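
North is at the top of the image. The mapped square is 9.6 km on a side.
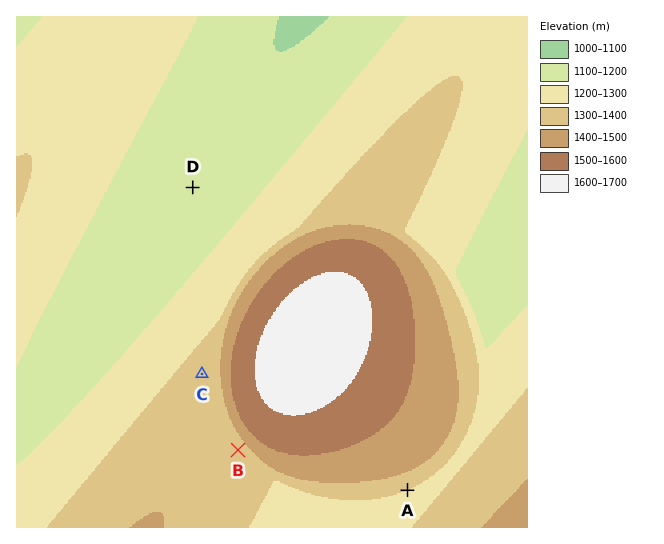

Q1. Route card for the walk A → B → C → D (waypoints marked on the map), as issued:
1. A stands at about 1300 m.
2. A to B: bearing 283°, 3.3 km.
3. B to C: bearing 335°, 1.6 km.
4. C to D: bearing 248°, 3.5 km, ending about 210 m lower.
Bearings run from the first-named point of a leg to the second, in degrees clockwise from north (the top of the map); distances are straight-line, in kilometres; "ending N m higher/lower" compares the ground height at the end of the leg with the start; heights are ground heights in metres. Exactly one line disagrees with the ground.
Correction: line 4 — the bearing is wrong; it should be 357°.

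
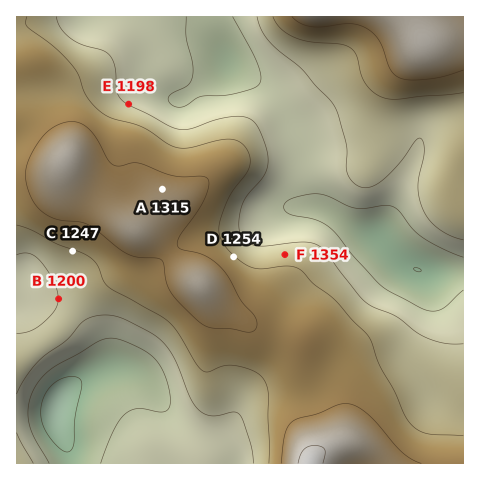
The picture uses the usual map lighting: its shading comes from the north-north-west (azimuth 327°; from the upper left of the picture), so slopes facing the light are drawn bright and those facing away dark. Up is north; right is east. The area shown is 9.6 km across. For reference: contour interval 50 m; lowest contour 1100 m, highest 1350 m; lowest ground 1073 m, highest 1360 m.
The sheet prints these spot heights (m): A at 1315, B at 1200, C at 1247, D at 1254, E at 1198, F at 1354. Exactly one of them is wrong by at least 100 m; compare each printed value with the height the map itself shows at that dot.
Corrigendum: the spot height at F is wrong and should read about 1229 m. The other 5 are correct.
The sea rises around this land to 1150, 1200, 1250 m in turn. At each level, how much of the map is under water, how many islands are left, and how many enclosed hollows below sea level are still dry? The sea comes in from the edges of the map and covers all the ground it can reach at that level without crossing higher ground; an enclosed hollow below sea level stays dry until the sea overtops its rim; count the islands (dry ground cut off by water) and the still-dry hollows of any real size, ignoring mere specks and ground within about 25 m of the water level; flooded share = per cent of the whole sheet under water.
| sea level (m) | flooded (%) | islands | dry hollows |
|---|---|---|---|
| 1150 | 13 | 0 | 0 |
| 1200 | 37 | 0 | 0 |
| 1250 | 61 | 0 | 0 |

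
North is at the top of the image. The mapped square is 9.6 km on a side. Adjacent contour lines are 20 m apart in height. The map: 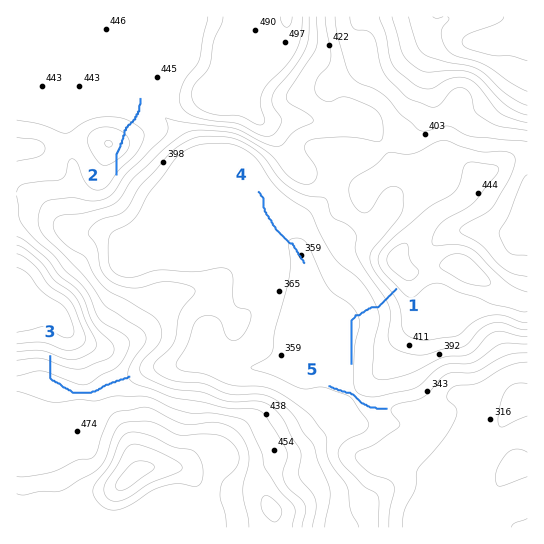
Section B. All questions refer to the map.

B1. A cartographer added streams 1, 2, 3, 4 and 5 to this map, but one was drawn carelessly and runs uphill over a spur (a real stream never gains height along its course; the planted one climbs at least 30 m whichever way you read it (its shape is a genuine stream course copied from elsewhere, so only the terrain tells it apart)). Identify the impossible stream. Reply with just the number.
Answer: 2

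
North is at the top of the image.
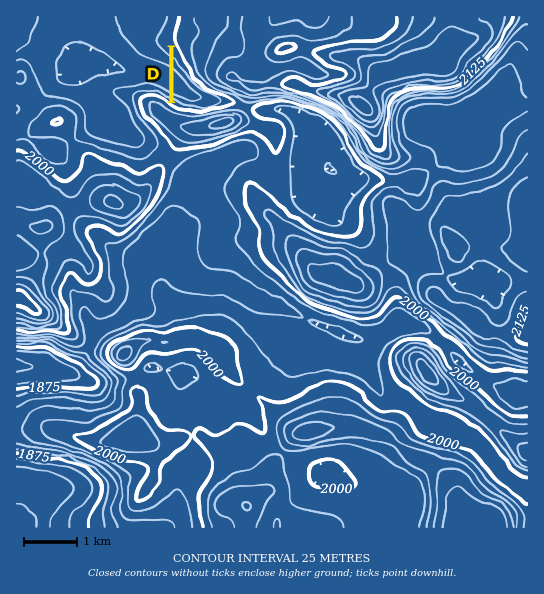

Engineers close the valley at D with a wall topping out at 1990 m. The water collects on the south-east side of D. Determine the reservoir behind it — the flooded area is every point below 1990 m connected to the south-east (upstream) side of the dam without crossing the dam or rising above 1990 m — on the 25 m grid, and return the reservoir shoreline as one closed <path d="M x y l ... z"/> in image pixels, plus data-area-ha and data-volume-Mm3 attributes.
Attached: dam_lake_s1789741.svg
<path d="M174 49l-1 54 16 6 18 0 20-5 1-3-3-4-22-9-10-9-19-30z" data-area-ha="51" data-volume-Mm3="14.34"/>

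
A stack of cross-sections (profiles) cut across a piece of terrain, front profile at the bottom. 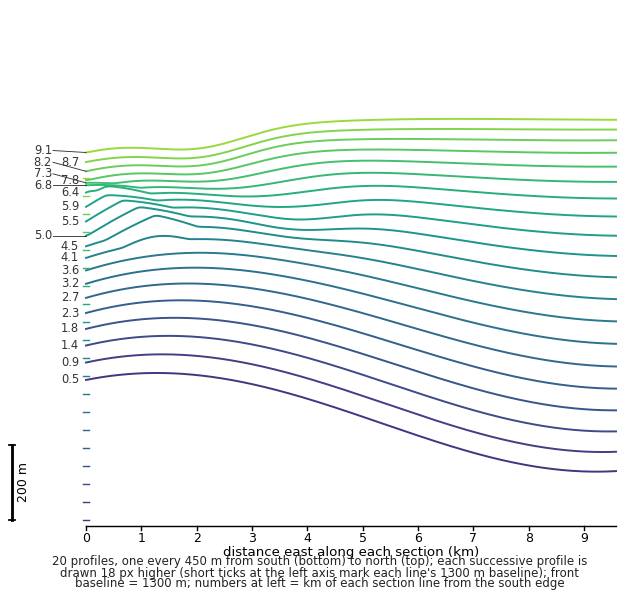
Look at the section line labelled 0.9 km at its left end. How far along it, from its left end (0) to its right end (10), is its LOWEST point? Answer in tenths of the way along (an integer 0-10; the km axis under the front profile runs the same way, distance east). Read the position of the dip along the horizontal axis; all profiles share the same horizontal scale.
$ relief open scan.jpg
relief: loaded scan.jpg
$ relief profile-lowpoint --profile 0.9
10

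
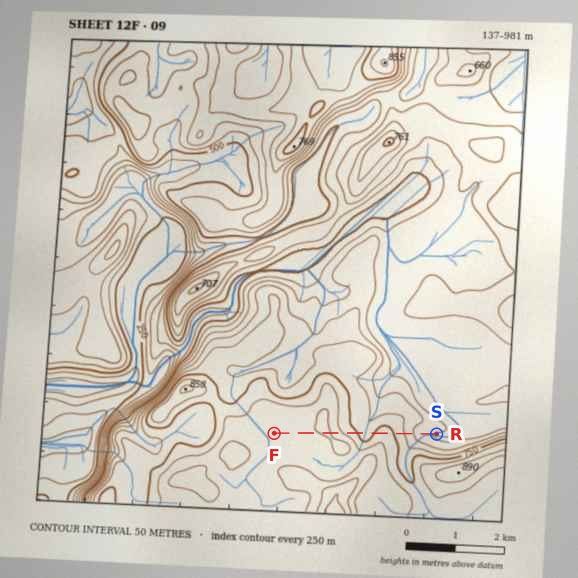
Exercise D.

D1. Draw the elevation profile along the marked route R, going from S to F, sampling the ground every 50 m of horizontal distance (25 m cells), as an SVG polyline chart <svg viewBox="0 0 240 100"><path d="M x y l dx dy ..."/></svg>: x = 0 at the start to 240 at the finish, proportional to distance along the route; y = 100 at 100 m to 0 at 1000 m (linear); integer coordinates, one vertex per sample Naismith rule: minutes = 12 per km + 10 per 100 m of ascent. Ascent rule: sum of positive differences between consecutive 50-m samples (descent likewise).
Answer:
<svg viewBox="0 0 240 100"><path d="M0 45l4 0 3-1 4 0 3 0 4-1 4 0 3-1 4-1 3-2 4-1 4-1 3-2 4-1 3-2 4-1 4-1 3-2 4-1 4-1 3-1 4 0 3 0 4 0 4 1 3 1 4 2 3 1 4 1 4 0 3-1 4-1 3-1 4-1 4-1 3-1 4-1 3-1 4-1 4-1 3-1 4-1 3-1 4-1 4-1 3 0 4 0 4 0 3 1 4 0 3 0 4 0 4 0 3 0 4 0 3 0 4 0 4 0 3 0 4 1 3 0 4 1 4 0 3 0 4 0 3 0 4 0 2 0"/></svg>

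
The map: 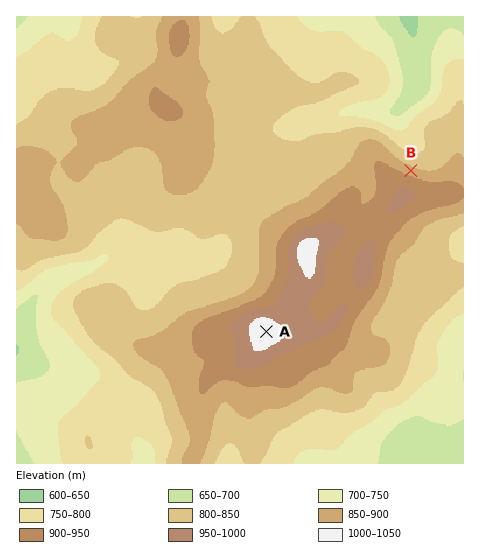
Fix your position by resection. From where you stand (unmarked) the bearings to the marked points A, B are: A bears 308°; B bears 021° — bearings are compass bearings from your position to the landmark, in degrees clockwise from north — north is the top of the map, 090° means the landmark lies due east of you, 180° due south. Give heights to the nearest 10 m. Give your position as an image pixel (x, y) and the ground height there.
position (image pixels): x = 330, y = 381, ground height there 870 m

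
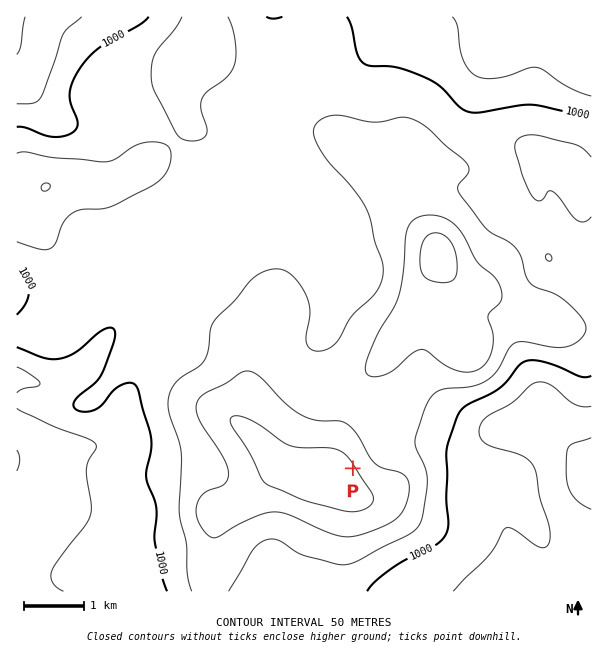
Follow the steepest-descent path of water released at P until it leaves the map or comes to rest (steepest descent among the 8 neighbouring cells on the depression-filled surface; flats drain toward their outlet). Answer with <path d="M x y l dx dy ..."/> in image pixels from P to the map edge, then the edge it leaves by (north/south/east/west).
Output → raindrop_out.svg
<path d="M353 468l21-21 4 0 2-1 4 0 2-2 4 0 2-1 81 0 3-3 10-6 3 0 2-2 7 0 2-1 46 0 3 3 6 3 6 6 2 0 28 28"/>
exit: east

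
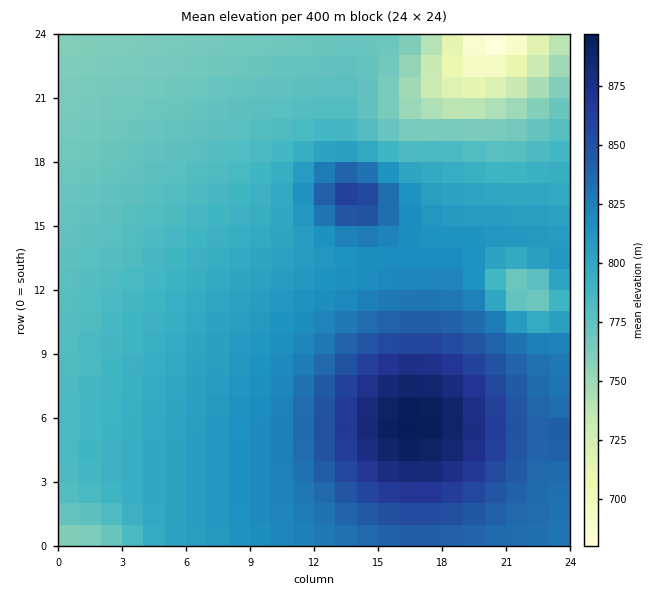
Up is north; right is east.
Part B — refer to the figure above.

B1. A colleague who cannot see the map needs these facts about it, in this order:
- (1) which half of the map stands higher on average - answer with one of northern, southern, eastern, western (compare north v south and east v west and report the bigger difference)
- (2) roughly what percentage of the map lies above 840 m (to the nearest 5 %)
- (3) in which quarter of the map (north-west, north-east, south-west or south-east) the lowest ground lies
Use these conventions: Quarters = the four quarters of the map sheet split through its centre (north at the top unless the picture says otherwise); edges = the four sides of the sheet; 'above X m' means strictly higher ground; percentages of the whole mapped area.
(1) Taken as a whole, the southern half is higher than the northern.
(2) Ground above 840 m makes up about 15 % of the sheet.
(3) The lowest ground is in the north-east quarter.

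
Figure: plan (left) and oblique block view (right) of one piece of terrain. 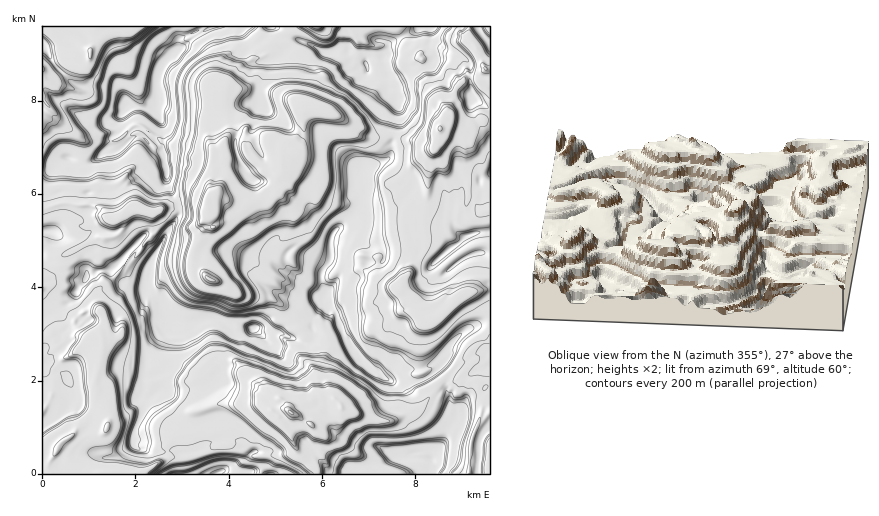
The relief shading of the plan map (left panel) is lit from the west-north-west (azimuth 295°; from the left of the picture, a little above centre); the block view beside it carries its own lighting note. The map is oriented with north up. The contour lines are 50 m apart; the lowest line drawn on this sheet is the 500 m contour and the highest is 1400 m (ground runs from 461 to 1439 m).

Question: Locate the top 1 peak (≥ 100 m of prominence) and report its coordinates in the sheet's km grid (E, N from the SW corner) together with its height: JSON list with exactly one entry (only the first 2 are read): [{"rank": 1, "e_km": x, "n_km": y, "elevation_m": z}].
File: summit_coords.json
[{"rank": 1, "e_km": 3.54, "n_km": 5.74, "elevation_m": 1439}]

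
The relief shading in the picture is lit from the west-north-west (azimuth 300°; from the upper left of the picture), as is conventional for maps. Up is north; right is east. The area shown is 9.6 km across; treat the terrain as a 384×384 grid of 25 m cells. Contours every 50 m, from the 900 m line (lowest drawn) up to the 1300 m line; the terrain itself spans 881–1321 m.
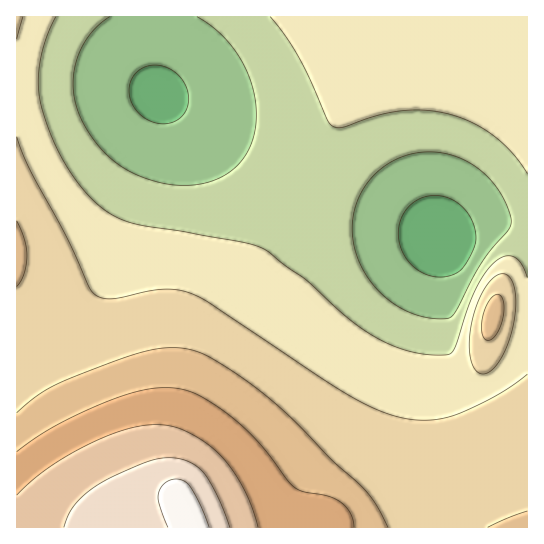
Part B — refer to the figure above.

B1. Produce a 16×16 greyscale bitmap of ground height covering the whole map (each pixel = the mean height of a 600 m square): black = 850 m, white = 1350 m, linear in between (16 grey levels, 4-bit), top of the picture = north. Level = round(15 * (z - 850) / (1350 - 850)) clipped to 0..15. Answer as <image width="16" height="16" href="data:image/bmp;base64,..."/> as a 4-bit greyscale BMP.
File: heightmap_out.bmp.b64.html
<image width="16" height="16" href="data:image/bmp;base64,Qk32AAAAAAAAAHYAAAAoAAAAEAAAABAAAAABAAQAAAAAAIAAAAATCwAAEwsAABAAAAAAAAAAAAAAABEREQAiIiIAMzMzAERERABVVVUAZmZmAHd3dwCIiIgAmZmZAKqqqgC7u7sAzMzMAN3d3QDu7u4A////ALzN3sqql3d3q8zdupiHd3eau7upiHdmZomaqpiHZmZmeImZh3ZmVWZ3d4h2ZlVFdnZmd2ZVRDN2dmZmVVRDIlZ2ZVVVRDIRNHZVREREMhEjZUQzNEQyIiRkMyIzREMzNFQyIiNERERFUyISI0VVVVZTIiIzRVVVZlQyIzRVVVZm"/>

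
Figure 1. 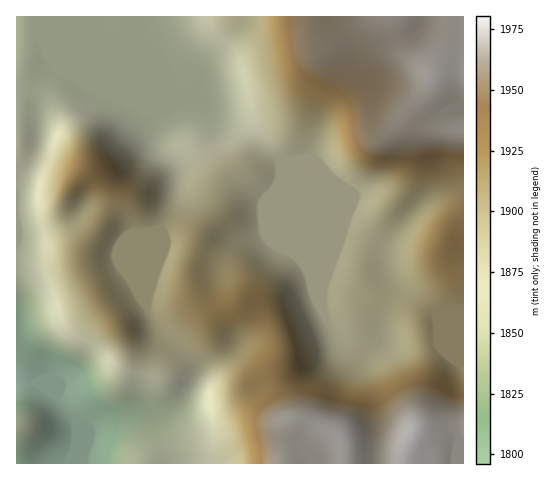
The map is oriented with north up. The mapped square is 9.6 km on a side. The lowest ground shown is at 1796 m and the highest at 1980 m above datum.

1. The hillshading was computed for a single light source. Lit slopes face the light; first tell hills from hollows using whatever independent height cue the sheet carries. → W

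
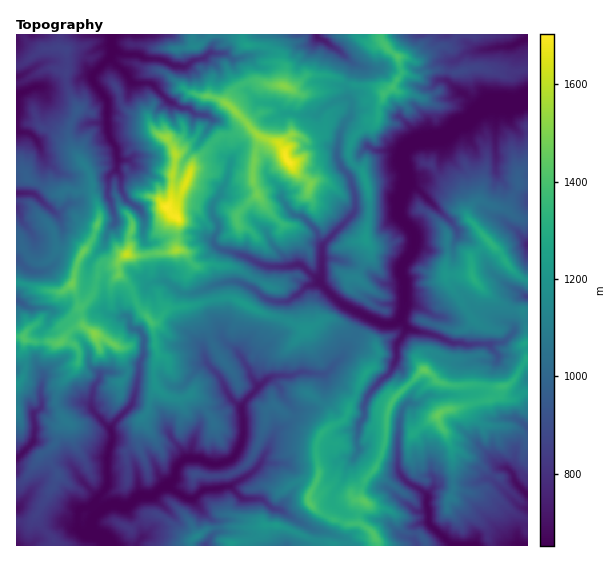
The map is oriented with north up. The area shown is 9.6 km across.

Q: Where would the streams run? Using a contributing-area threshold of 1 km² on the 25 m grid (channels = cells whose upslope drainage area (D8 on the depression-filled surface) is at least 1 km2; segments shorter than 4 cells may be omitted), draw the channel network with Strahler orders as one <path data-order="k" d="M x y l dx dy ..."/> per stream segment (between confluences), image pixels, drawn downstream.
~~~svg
<path data-order="3" d="M94 535l9 4 6 6"/><path data-order="1" d="M277 509l-6-1-8-8-2-1-19 0-12-12"/><path data-order="3" d="M159 489l-8 7-14 1-8 8-3 2-4 0-5-3-6 0-1 1-3 0-8 6-5 5-3 5 0 11 3 3"/><path data-order="2" d="M230 487l-7 0-1 1-7 0-1 1-8 0-1 2-3 0-8 8-7 0-8-6-4-1-4-4-9 0-3 1"/><path data-order="1" d="M509 469l4 4 1 3 0 4 3 4 10 11"/><path data-order="1" d="M261 463l-2 2-9 10-13 6-7 6"/><path data-order="1" d="M354 459l4-7 0-7-1-1 1-16 1-1 0-4 6-7 0-7-2-2 3-4 1-7 14-15 0-1 9-7 4-8 0-2 3-4 0-15 8-11 1-2 0-4"/><path data-order="2" d="M111 431l2 8-2 1 0 4-1 1-1 8-2 2 0 30-2 6-16 17-6 0-5 4 0 17 8 6 8 0"/><path data-order="1" d="M402 409l0 3-1 1 0 6-2 1 0 13-1 2 0 34 1 2 0 2 8 10 14 6 6 7 0 5-1 3 3 5 0 14 4 5 1 0 16 16 3 1 24 0"/><path data-order="1" d="M41 408l-7 5-1 3 1 1 0 7 1 1 0 6-1 1 0 9-1 0 0 2-16 16"/><path data-order="2" d="M242 408l0 7 1 1 0 20-1 1-1 8-4 8-7 7-9 3-2 1-8 0-10-5-15 0-9 8 0 2-2 2 0 6-4 4-6 3-6 5"/><path data-order="1" d="M91 405l2 6 18 20"/><path data-order="2" d="M257 388l0 1-14 14-1 5"/><path data-order="1" d="M330 369l-4 4-17 0-2-1-8 0-8 4-18 0-6 3-10 9"/><path data-order="1" d="M207 364l14 13 4 8 0 3 5 9 9 10 3 1"/><path data-order="1" d="M239 355l10 13 2 9 7 8-1 3"/><path data-order="1" d="M490 347l-1-3-19 0-3 1-5-2-11 0-13-7-7-1-1-2-5 0-2-1-10-1-7-4"/><path data-order="2" d="M406 327l-5-8"/><path data-order="1" d="M130 320l0 5 1 3 2 1 5 0 5 7 0 3 2 1-2 3 0 13-4 7 0 10-1 2 0 6-1 2 0 6-2 2 0 4-2 5 0 3-2 2-18 19-2 3 0 4"/><path data-order="3" d="M401 319l2-10 2-1 0-27-4-8 0-4 2-6 8-10 3-5 0-13-3-6-10-10-2-3 0-17 4-7 0-3 4-8 0-5-5-13 0-8 3-6 5-5 9-4 4 0 2-1 9 0 1-2 7 0 1-1 3 0 11-11 5-1 7-4 10-11 8-5 31 0 9-5"/><path data-order="2" d="M322 285l17 18 4 2 39 19 11 0 8-5"/><path data-order="1" d="M170 284l12 9 12 0 23-9 9-1 1-2 11 0 15 7 10 9 10 4 14 0 7-5 4-1 9-10 6 0 5-2 4 2"/><path data-order="2" d="M322 247l0 26-1 2 0 8"/><path data-order="1" d="M293 213l4 3 4 0 2 1 14 14 1 2 0 4 4 6 0 4"/><path data-order="1" d="M111 207l0-4-4-7 0-5 2-2 0-13 8-7"/><path data-order="1" d="M38 197l-5-4-16 0"/><path data-order="1" d="M221 189l0 4-2 3-6 8 0 12 5 7 0 8-4 6 0 7 5 5 3 0 1 2 6 0 9 4 7 1 14 8 7 1 1 2 23 0 1-2 10 0 2 2 10 9 6 4 2 3"/><path data-order="1" d="M121 183l0-7-4-7"/><path data-order="2" d="M117 169l0-6 1-2 0-2-1-2 0-8-7-10-1-3 0-4-2-1 0-30-14-20 0-5 1-3 17-17"/><path data-order="1" d="M33 136l-3-3-3 0-1-1-7 0-2-4 0-35"/><path data-order="1" d="M194 113l-5-5-8 0-6-4-6-3-15-14 0-2-5-2-16 0-4-4-2-4-16-15 0-4"/><path data-order="1" d="M291 113l3 2 24 0 7-8 4-2 8-5 2 0 2-1 9 0 1 1 0 13-6 8-2 6-4 6 0 8-1 2 0 9-1 1 0 4 4 7 0 3 8 8 2 5 0 4 2 1 1 8 1 2 0 14-2 6-30 29-1 3"/><path data-order="1" d="M203 59l-9 1-8 7-5 0-2-2-6 0-10-5-4 0-1-1-13 0-7-4-15 0-4-3-5 0-3-5"/><path data-order="2" d="M111 56l0-9"/><path data-order="1" d="M337 49l-7-4-4-4-7-2-2-4"/><path data-order="2" d="M111 47l0-11 2-1"/><path data-order="1" d="M506 47l8-2 8-5 5-1"/>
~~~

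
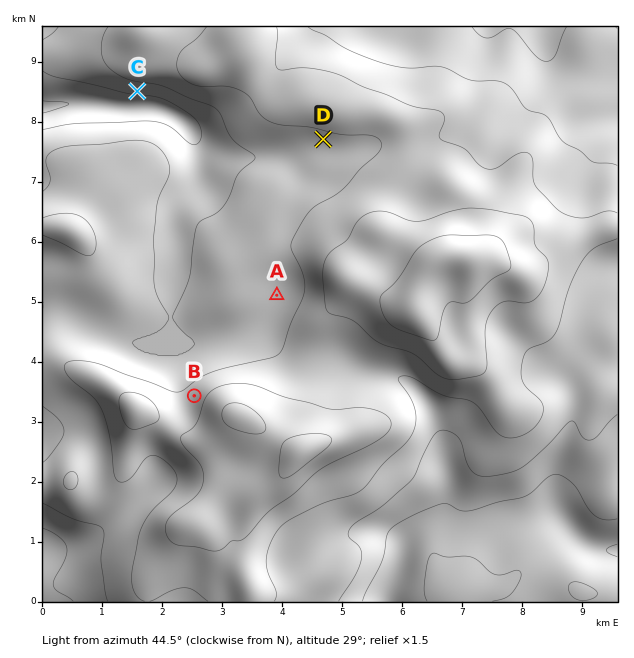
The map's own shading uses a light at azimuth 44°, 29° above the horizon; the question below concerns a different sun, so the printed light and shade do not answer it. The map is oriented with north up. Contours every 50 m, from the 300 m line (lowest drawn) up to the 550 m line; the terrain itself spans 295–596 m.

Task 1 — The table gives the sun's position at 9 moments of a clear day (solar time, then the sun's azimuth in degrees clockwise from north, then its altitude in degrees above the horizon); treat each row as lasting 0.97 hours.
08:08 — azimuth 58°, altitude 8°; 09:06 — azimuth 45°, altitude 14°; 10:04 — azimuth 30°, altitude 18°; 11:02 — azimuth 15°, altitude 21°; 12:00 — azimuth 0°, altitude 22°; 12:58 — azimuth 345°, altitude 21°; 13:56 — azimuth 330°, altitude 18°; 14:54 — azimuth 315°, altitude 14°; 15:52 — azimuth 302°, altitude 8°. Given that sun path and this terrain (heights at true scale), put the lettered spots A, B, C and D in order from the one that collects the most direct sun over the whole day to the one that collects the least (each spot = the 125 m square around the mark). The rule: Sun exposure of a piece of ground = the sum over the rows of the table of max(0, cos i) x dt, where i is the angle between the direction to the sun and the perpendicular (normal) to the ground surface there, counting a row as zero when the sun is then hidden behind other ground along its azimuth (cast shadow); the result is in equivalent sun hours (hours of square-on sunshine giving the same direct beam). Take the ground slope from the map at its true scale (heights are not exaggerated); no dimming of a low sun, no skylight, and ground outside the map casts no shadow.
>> B > A > D > C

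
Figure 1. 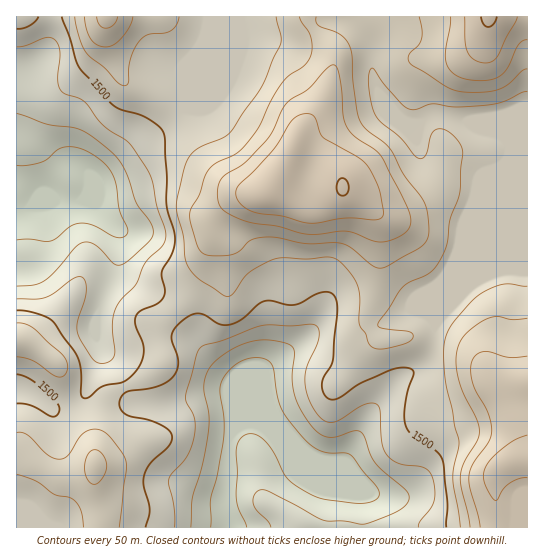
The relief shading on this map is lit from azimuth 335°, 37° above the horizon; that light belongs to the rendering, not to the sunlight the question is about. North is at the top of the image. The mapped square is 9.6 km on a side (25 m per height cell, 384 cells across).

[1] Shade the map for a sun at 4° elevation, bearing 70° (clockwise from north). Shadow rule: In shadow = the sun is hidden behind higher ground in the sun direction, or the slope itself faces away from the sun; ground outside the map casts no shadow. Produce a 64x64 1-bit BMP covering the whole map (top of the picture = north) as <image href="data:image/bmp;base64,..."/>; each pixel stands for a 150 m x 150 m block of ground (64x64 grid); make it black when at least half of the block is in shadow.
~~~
<image width="64" height="64" href="data:image/bmp;base64,Qk0+AgAAAAAAAD4AAAAoAAAAQAAAAEAAAAABAAEAAAAAAAACAAATCwAAEwsAAAIAAAAAAAAA////AAAAAAAHwAB/n///8AfAAH8P///wD8AAfh///+A/gAB8H///4D+AAHw////gF4AAOH///+AHgAA4////4AeAADj////gB4AAGf///+ADgAAR////8AOAABP////4AQAAP/////gAAAA/////+AAAAD/////4AAAAP/5///AAAAA//j//8DgAAH/+H//g/AAAf/4P/+D4AAB//Af/wPgAAD/8A//A8AAAP/8B/4DAPgAf/8B/gAB+AA//wB+AAH4AA//ADwAAfgGA/8APAAB8A8A/wAcAADwDwA/gAYAAPAPAD+AAgAB8AcAH8AAAAH//gAfwAAD4f/8AD/AAAP///wAf+AAA////AH/4AAD///8A//gAAP///wf/+AAA////H//4AAD///9///gAAP/////4+AAA//////AgAAB/////gAAAAH////4AAAAAP////AIAAAA////4BgAAAB///+ACAAAAH////gIAAAAP////AAAAAB////+AAAAAH//7/8AAAAD///H/wAAAAP//wf/AAAAA//eA/+AAAAD//4B/4AAAAP/+AH/AAwAA//wAP8AP/wD/+AAfwA//wP/4AA/AH//A//AAB4wf/8D/8AAHnB//gP/gAAOeH/+A/+AAB/4P/8D/4AAP/Af/wH/gAA/wAP/AH+AAB/AAP8AP4AAB4AAfwA=="/>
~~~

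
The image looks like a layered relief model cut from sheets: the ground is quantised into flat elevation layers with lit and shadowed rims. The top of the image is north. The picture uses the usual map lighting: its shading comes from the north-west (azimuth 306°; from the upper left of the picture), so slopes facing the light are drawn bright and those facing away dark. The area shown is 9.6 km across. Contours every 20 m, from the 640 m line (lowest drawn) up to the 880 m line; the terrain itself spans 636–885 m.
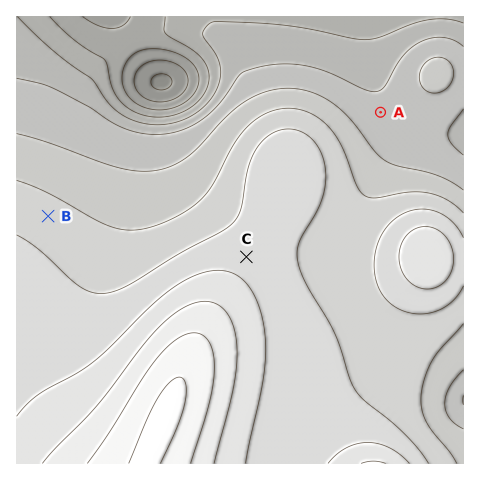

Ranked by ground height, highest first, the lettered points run C B A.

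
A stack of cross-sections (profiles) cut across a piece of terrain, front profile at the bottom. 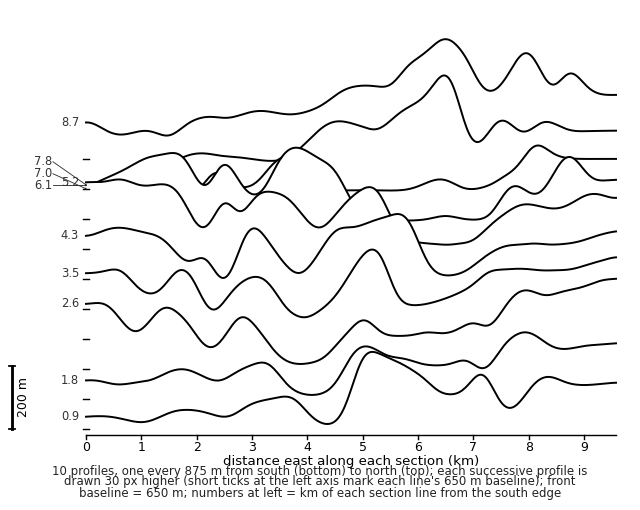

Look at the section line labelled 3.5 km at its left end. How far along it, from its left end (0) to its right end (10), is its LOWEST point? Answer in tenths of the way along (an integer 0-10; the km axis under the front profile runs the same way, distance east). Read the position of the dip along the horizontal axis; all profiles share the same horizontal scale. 4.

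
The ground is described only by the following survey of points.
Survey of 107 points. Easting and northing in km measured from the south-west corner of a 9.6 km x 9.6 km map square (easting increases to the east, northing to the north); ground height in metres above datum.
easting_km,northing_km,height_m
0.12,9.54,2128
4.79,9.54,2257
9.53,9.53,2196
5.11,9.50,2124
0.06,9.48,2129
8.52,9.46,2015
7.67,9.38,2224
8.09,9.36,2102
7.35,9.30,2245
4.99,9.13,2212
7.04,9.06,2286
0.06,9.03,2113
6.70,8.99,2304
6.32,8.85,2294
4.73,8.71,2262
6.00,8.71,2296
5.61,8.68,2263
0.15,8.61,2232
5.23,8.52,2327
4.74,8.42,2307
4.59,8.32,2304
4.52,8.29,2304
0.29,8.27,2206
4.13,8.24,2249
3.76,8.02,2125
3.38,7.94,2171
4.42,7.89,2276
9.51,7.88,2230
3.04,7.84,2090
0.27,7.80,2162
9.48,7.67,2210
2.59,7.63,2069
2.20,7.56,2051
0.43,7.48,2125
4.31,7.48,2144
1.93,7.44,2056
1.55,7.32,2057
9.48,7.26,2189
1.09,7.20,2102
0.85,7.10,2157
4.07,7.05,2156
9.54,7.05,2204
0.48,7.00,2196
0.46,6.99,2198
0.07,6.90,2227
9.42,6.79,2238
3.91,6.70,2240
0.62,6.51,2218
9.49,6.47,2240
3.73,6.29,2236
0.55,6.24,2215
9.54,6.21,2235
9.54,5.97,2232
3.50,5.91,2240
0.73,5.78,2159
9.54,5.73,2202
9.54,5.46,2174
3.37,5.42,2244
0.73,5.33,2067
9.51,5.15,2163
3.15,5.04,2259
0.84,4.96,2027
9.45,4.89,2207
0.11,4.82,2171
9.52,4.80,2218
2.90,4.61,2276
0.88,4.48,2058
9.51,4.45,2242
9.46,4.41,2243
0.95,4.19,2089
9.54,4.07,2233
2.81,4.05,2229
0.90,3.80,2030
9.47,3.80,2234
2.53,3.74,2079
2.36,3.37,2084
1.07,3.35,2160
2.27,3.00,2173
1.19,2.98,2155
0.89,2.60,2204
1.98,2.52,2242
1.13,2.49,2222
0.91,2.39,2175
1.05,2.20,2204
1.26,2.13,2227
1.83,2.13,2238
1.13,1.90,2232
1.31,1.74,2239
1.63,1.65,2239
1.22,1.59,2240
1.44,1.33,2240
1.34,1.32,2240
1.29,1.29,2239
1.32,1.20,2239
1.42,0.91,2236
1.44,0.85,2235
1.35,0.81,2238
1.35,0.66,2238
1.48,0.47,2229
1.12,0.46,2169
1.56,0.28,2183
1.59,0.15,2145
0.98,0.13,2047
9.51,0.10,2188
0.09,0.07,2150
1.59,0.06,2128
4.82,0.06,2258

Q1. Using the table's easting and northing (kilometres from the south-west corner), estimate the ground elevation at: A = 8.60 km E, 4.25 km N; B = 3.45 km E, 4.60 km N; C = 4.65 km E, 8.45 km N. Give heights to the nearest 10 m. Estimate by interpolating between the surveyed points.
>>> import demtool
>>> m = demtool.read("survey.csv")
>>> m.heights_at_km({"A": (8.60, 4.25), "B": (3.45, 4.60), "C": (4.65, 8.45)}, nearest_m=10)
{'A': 2250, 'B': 2310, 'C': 2290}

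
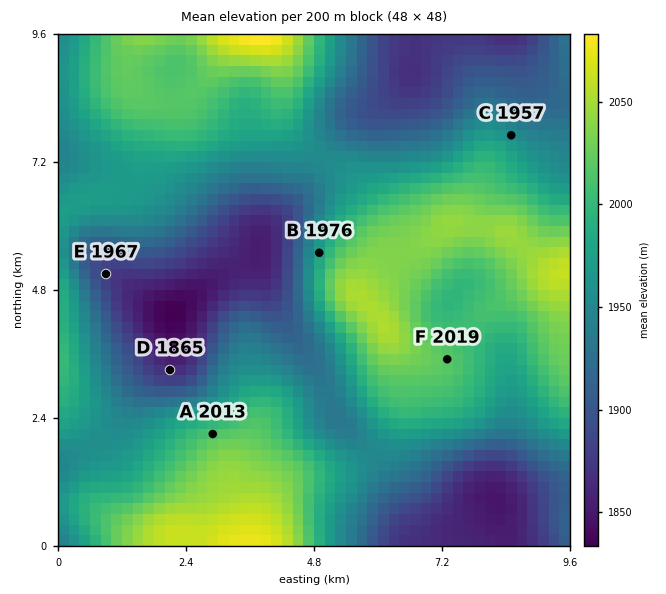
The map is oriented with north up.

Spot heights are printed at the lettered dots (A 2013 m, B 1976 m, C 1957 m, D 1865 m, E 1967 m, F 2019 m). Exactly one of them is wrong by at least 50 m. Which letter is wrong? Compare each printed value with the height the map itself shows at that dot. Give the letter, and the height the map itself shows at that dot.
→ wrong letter E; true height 1879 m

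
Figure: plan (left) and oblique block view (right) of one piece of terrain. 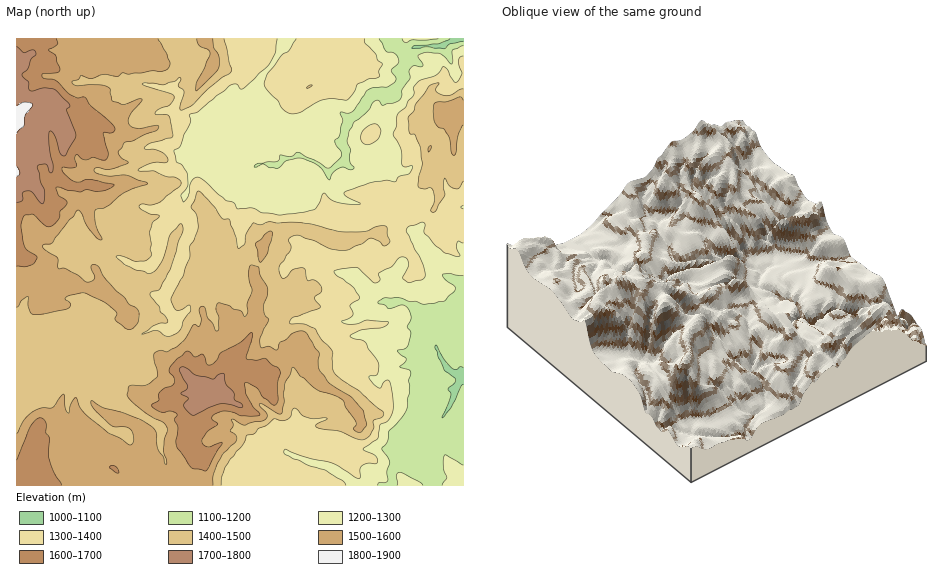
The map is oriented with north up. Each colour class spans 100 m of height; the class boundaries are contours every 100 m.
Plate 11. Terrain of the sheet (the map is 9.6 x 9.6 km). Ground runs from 1070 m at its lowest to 1860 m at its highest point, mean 1420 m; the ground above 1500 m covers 26.4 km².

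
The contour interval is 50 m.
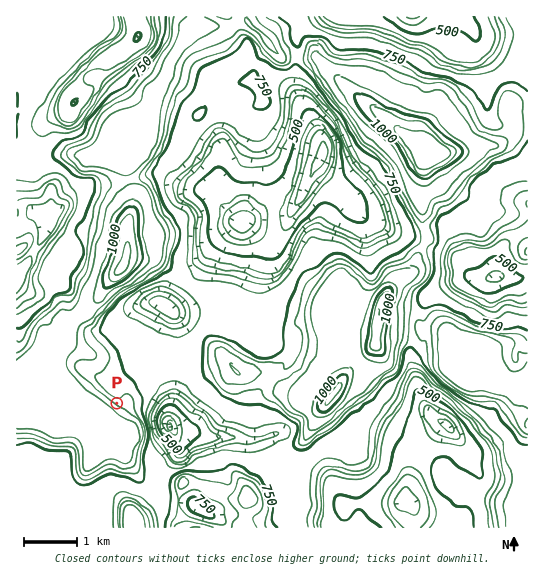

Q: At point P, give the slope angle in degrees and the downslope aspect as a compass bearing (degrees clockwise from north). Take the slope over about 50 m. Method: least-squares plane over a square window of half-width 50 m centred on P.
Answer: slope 25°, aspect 36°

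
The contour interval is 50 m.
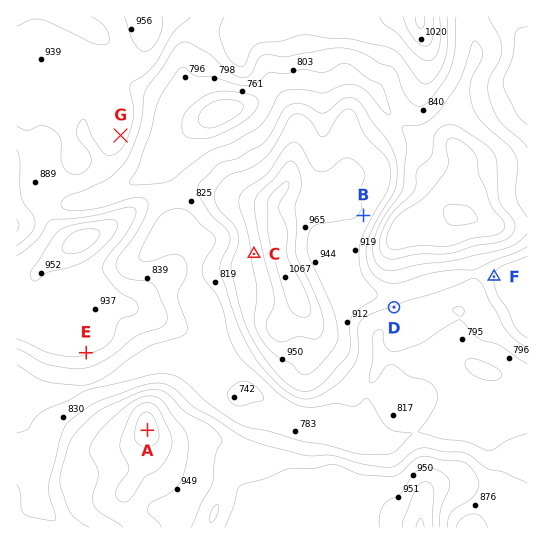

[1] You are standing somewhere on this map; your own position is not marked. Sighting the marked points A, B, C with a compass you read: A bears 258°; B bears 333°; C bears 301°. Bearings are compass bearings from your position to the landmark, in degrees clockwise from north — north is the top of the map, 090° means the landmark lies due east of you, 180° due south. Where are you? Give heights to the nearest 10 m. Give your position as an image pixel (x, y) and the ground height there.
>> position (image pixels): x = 441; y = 367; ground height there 790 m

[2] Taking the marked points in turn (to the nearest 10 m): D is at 840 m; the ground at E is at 910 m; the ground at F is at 900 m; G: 930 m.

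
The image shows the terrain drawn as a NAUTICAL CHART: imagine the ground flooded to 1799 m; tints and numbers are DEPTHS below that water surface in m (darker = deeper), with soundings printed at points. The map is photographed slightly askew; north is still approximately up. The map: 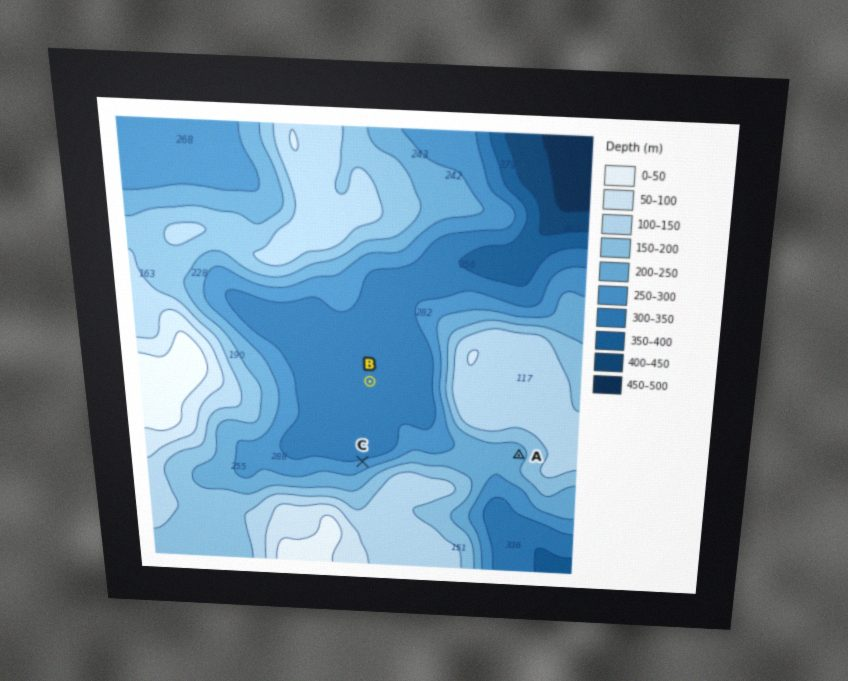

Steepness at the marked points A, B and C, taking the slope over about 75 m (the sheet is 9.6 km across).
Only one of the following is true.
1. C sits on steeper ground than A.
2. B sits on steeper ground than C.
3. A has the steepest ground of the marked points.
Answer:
1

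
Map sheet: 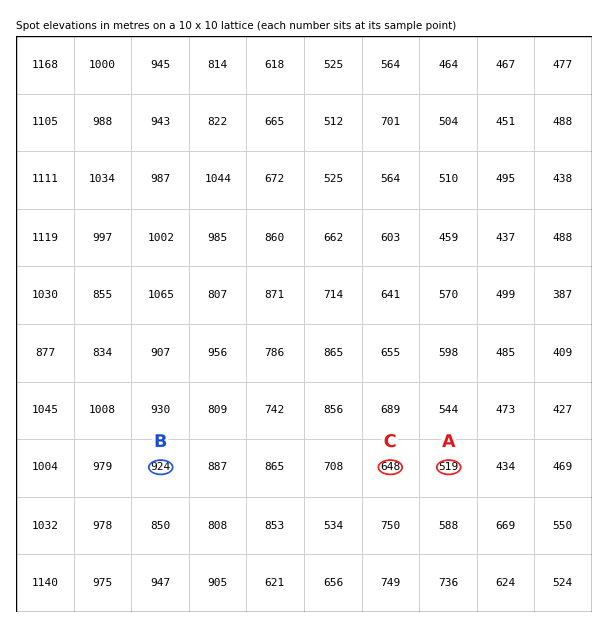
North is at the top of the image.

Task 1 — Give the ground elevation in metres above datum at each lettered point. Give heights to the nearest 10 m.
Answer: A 520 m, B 920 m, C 650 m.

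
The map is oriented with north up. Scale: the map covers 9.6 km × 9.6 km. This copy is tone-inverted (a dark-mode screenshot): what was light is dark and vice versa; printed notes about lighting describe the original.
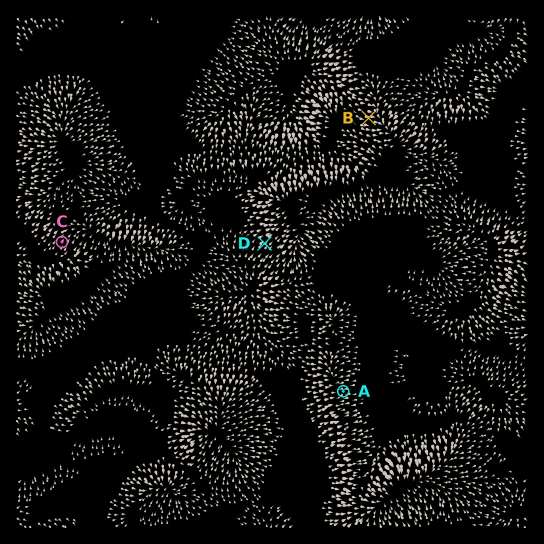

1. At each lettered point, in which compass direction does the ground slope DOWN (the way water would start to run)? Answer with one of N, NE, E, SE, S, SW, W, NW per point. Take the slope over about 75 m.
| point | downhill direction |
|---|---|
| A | W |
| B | E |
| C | NE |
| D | NE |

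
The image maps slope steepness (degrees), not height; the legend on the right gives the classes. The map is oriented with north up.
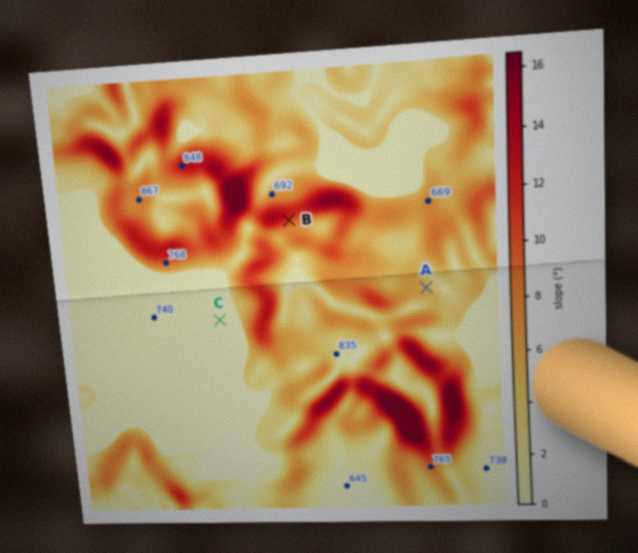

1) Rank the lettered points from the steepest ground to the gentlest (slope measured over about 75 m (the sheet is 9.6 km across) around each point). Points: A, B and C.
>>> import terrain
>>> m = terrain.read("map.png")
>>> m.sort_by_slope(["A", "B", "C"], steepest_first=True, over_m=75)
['B', 'A', 'C']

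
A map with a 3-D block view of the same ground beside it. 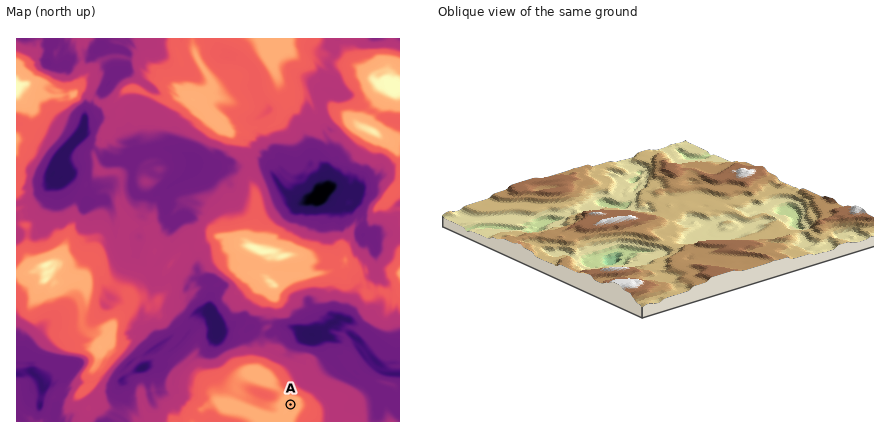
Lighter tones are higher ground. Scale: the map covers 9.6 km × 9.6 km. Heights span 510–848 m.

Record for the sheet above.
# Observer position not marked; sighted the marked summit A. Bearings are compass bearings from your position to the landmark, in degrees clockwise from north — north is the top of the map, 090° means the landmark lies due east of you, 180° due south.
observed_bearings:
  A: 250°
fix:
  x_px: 347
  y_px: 384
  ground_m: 650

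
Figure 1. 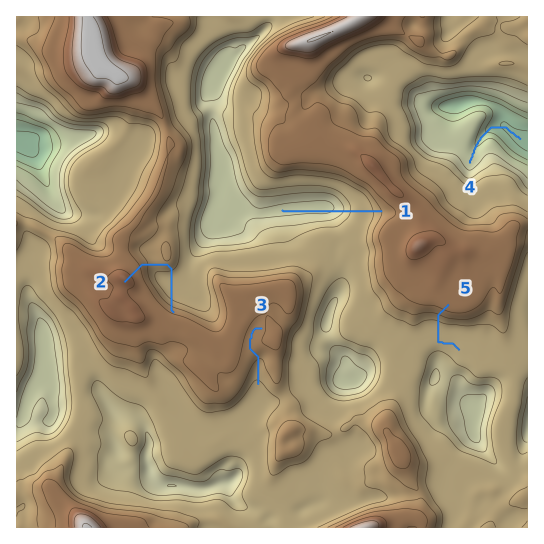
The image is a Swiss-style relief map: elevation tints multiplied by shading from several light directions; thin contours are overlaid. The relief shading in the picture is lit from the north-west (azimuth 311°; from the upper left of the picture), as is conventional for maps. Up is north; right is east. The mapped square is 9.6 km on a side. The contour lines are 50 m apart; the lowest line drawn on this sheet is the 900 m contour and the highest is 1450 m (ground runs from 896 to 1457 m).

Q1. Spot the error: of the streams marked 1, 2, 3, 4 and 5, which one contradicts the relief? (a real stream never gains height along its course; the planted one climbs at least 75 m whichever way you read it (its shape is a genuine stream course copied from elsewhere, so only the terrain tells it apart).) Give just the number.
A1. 2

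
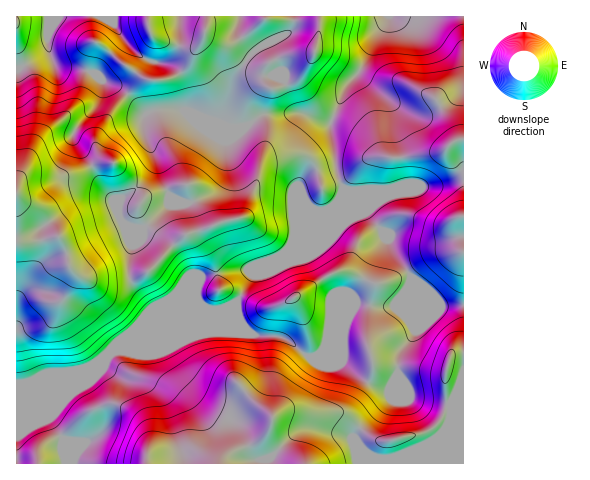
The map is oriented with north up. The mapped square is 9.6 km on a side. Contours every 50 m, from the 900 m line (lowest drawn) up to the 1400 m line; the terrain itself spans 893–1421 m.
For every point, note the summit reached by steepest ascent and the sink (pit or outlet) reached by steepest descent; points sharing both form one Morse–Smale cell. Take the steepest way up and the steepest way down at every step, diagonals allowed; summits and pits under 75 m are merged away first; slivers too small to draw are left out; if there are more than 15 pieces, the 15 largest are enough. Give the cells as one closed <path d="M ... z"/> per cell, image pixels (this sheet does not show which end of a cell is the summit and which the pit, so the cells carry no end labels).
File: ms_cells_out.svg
<path d="M388 16l-94 0-3 15-35 19-18 23-7 16-9 35-13-2-29-13-21 0-13 5-19-20-17 19-15 27 4 14 12 9-13 0-18 9-28 10-31 4-5 6 0 191 10 1 29-12 22-1 17-5 12-6 9-9 95-40 14-2 10-5 7-9 11-20 11-5 11-11 9-5 40-43 9-4 7-7 4-13-7-19-6-43 15-37 17-21 13-29 13-19z"/><path d="M413 278l-3 1-3 11-15 16-36-2-10 17-18 19-5 10-11 8-31-21-24-1-8-4-9-12-4-18-8 6-18 3-95 40-9 9-12 6-17 5-22 1-24 10-14 2-1 79 447 1 1-158-22 0z"/><path d="M343 188l-4 12-7 7-9 4-40 43-9 5-11 11-11 6-15 25 3 19 9 12 8 4 24 1 11 6 17 15 10-4 4-4 5-10 18-19 10-17 36 2 15-16 5-12-18-26-6-14-17-21-6-10z"/><path d="M463 16l-75 1-2 7-11 14-16 35-14 15-15 37 6 43 6 18 2 3 7 2 14-2 27 0 11-6-11-74-8-13 14 11 15 7 11 0 29-16 7-8 4-12z"/><path d="M463 79l-3 11-7 8-29 16-18-2-17-12 10 46 4 37-11 6-44 1 17 17 6 10 15 18 8 17 16 25 32 29 22-1z"/><path d="M54 16l-38 1 1 174 4-5 31-4 28-10 18-9 13 0-12-9-4-14 15-27 17-18-7-7-17-7-12-9-31-5-6-3-6-18 0-11z"/><path d="M293 16l-145 0 0 10 5 11 36 12 10-3-10 18-10 10-15 6-21-1-15 16 18 19 13-5 21 0 29 13 13 2 9-35 7-16 18-23 35-19 3-6z"/><path d="M147 16l-92 0-7 19 0 11 3 11 3 7 6 3 31 5 12 9 17 7 7 6 16-15 26 0 10-5 10-10 9-17-15 1-30-11-5-11z"/>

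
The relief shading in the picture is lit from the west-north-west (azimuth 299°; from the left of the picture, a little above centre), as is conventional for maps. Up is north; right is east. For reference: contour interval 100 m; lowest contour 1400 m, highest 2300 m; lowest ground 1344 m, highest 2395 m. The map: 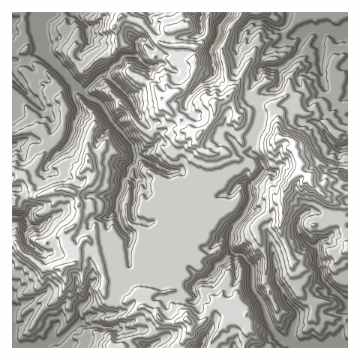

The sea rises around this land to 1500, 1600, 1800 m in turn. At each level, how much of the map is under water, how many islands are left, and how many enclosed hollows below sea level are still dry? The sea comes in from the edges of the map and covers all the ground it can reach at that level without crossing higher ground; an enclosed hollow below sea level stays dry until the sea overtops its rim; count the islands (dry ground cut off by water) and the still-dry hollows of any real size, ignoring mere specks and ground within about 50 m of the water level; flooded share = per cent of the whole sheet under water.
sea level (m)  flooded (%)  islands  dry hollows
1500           16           0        0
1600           27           0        0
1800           50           0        0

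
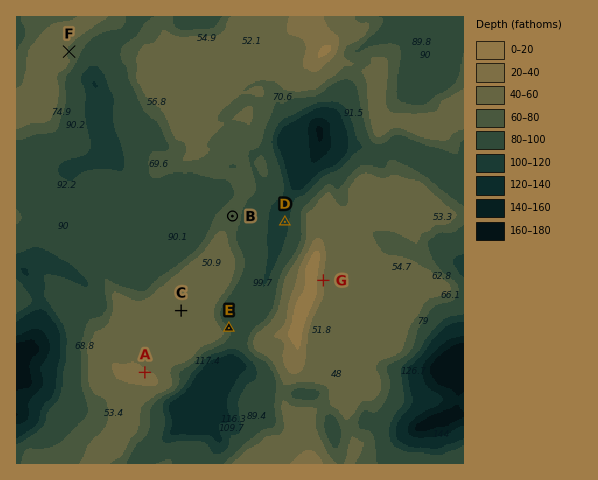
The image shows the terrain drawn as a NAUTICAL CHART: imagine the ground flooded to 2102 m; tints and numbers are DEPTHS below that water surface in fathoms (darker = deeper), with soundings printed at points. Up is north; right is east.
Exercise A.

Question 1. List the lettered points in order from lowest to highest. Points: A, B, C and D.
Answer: D B C A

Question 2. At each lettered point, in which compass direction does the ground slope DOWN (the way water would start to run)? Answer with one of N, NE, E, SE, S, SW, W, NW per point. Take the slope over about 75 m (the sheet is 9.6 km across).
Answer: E NE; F E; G E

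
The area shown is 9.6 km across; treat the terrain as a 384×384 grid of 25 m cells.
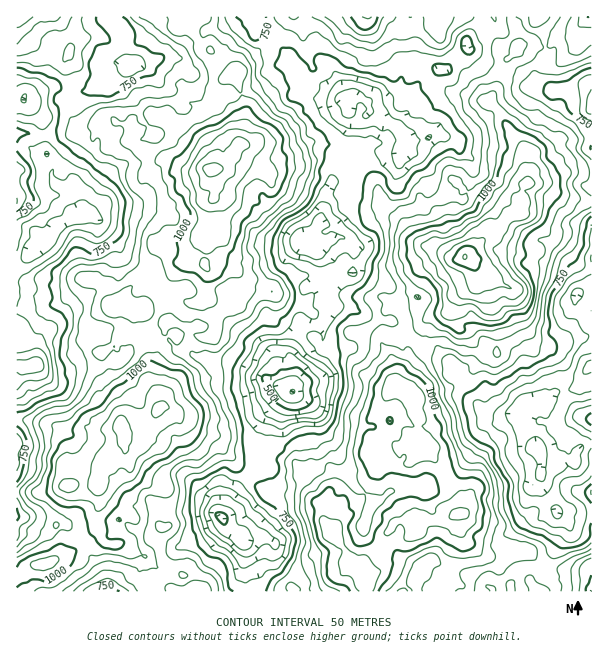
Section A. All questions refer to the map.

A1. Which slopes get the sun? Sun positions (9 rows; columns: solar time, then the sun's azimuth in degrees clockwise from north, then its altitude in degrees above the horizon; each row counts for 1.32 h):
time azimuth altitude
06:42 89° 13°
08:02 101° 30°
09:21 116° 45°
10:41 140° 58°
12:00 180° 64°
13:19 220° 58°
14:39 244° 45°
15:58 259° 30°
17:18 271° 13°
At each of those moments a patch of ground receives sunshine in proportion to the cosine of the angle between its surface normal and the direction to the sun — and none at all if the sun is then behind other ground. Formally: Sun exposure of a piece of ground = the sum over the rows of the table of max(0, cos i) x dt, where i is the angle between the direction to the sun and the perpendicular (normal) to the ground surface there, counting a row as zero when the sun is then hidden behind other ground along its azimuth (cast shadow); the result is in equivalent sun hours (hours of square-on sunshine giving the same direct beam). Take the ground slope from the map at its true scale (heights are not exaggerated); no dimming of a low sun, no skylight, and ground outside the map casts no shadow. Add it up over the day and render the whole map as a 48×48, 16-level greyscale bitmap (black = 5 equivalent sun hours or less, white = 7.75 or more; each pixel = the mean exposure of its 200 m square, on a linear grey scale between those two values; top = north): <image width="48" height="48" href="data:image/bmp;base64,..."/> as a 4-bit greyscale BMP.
<image width="48" height="48" href="data:image/bmp;base64,Qk32BAAAAAAAAHYAAAAoAAAAMAAAADAAAAABAAQAAAAAAIAEAAATCwAAEwsAABAAAAAAAAAAAAAAABEREQAiIiIAMzMzAERERABVVVUAZmZmAHd3dwCIiIgAmZmZAKqqqgC7u7sAzMzMAN3d3QDu7u4A////AO7+7u3u3amZl3eIqb3u3d66vNu8y63bqs/u7u7t3culSXVzSsrOy8zKmrzu2t27u1ec3O//7IaGZkR0Ocq7qazdvO/+3ux1QxJGnO7tmKhWMANmdpzKWN3+7u7au6mEAFZ3mtuYq+22AHmsqazpZs7e7u28phE2VmervMqczLqlFqvu26uKl3zJ3u7MpUNDiczN7N3bqZmGap3ty7iauYirq7y4V3qXes7u/+3cvOybu83tyZu6rJZ2d4mIh3a7zVas3d3e7cmu3M24qEWXruy6m6moiXRIpjN5mbze3Kne7OtorIVovu7u7JVVRrlSRXmJvKzt3t7e7turuqh6zN7e7IQhV6qZmHdmmpzd7u7u3au7ZlZ6rd3c24c2iomNuauoearMzc7t3KmYZ3V4mqq7p1RFqsut7dzLq7vLze/sqppkEhN6mrmrqXeHerzN7nVFVneKvd3KuHdRAABZrNu9l3irqJiruhEAEkVXiad2eJlSABVmed7clVm97amqU2MiZnZ5mZllaZhDZnpnmL7ZeL3d3e3bdlM5qYZHqGiJu6hKuoqJyHl1RJvd7u7uuIZ6yrpDV0Imi7zLzN7Jd1VUaZzv7u7+yt26zN3ZVXZ87Nzdve7Jd3VJvM/u3e7tzs3KvKrdqZ3e/cvd3du8u5aLzu/bzuy8zbzIe7m927vJu97u7am7upu97u7v7uuYmt3dqu7u7azeze7u3Nt1Z6vM3u7u7uuXeszO2q3dzOzv7e3e7cuZvMy6mu7u7tmYiKu73ZiaisuKus3uyZvLuqrKud7+7sirl7u73up5us3d3ty3WqulNovO3Mzu10i8y3aJd3h3vc7+3dtyWamIiM3d3d3bc0u87WQhQgR3vcvLzLqYUgKJp4vN3M7HeLu82rlkVlR5rdve7biac1ZnqHi8yFWJu5rO3MzJRCNpibq8zMvLuqqZ3ah0QAKM3NzMys3bQleaiIeKu73t3sit3cliAyE5ve7Lq97turuZqbut7t3t3dquzMiIhSAUrMvN7cu9u9y7y8293cze7cybqrU5d4dFiqnNy4epnd7d3MzN3M3uzLxqqnN3mspkWc3aeMu8ze7Lu8vM7d3czcu6uXZWiZRUh5mazGe87u7arKlnms3KqqyqundjZ0SaiIdomIu97u7tyYdles3cmXrKy7u5cyeqibmYY97t7dy9p3h2aam6p4uneqvLd4qqulRqu4eKrd3bvcljJEY1V4hjNZrNzN3cyDJlV0aqqJuZvduWU2ZRNIdnma7u7d3chFhlMXq8uUFGdmq7mGdWRoqau8zqzczddVZYqsypqnZGdnma3LZYqczd3c3N3Lh5mIiau/7t3dyUV6qJvtppms3v/u7duHhWnN3v3f/+/auoeYm8uaiom83v7+7cu6mYze7v7v7b2szu3LvN2mWszd3u3u3e79iLvu3M/u3Nrd7N7u7JiEOM7b3v/+7u7si7mszcze3dyqmr3u7bdUic7t3e7t3u3MzKmGar3u7uy6vN7bvOuJq97t7t7s3MzN7KuoZ4ng=="/>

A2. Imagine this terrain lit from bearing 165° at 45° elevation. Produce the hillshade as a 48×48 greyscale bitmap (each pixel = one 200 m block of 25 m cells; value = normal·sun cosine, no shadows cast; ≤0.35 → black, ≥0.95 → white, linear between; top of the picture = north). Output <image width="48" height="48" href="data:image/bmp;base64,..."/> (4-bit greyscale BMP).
<image width="48" height="48" href="data:image/bmp;base64,Qk32BAAAAAAAAHYAAAAoAAAAMAAAADAAAAABAAQAAAAAAIAEAAATCwAAEwsAABAAAAAAAAAAAAAAABEREQAiIiIAMzMzAERERABVVVUAZmZmAHd3dwCIiIgAmZmZAKqqqgC7u7sAzMzMAN3d3QDu7u4A////AL3u7u7Lqnh1WGVCN5rLqsy3eJm8p6yodZzd3u7buod0WGVSJ4irmay5eKvduruXZTV6vN7cuoVURURSFYd4d5vdqc3cu8pjEAAlic3LmJhVMkRGM2mXVqvf7M3KmIdSACNFaKqImcuFM4iJhFm4ZYu93My7lSI0IkVoiaqJqZqWV6u7qGd5lliZu7zLhTREZXiayqy6mImIq5u7mHd5uEV3eIqpdld4h5q83MzLu8qb3bq6hVaHinRVVmeYh1WKqTWKu7vN3Lm97cqIhjNmi7mId2V4eIVodgA2eJrN3Kre7clmd1NWm7y7uXRFV5hkMzM1d3m83d7u7smHZmRHmau8ynQkV4mHVURDZ2irze7t3amYVFRFeZqauXUkeImal2ZUV3iavM3cy6mGM0RFV4iIiGVFiaqau4d1VneJm8zMqZhTEAE1V4eJh3d3eKuZvFMzI0RXesuql3dTAAAUWKmJh3iamYiHhxAAASI1Z5hmZ3hkISMSNquqhmm8y6mGQiEBIkMldWdleIdmdlUjRHuYdovM3dypY0IlZFQjVUZniZmby5dUZEdkVpvN3u3Lp4ZGh3dCNDNHmrvN3MuFVCM0WJrN7u7tusuGiZmVNFVqzMzd3LuXRENHm8y7zd3czcyVeYi6dnmr3cze26mIhmRpve7LvNuqvJumWIibqXmprM3u65dndmeKzd3e3duHiZq5Zqy6u6m7m93d25hUVnmZrN3v/uuXaZmrl4q6mrqsus3d26l2eImXaM3d7+qYaIiJqnZ4eKmKupvMuomXZ3iZdq3d3sq7qHeHipZGiJuqzLqWaZmFNGibuZq8uGrN21RERVVEipvLzLl0R3eHVGmaurupdFrM7HMQIRNUepmqq6iGUzRodEeJmJuXd4rM27hBIxFFaZiavLmZdWZmhjRndCR5q6rNy7uVEjI1VnZ5q7vLu6mJqmRCIQBavMu7u9zJRFRFVWVYmr3t7sqrq5UxAQAWne67vO7LmIdVZnh6zMze/+uqmYU0MyACatzM3sururqIiJmKzLvO7u2ph3M1VWQSR5rMu4iaq7uaqZmZu7u9zMyYh3Q1V4chNpu6mZmqu7uomYd5u8y6u8upllYyVnZCJHmZqnmazMy4iXZFiby5qqqpl2dCMzRlRGdnh3qry7u6hlQyR6u6iIqomJmFMjVmVmZ3dqu6u6mal1QyJWiYd3mWV4mZdXd2dkRneHeHiJmYmpZBEjREVndURGmruZqXhjNFVjR3Zmd2eZhkITUyNXZWZoq7u6q5dDREVGZ4djIkVVd3dUVERYmJiZqqq5iaZEVFiKqIiGMjREdnmYZXd5u7u6qpmHZWd3eImt26u5hiJGd3irlniave3cuqhmU0iqvNzd3My6mWVmaJh4iIirvN3cuqqXVVnMzN7+26u6q7qYialkWaq7vMzcu7zbZni8uq3sy5mruqu8uodjR6u7vM3dzMzsmHaJmZrMzLmZmau7y5dVZpu7u83ty7vN2nZmV4m9zcqHeJu6uqhWh5zLu7zsy6qt64eFRWew=="/>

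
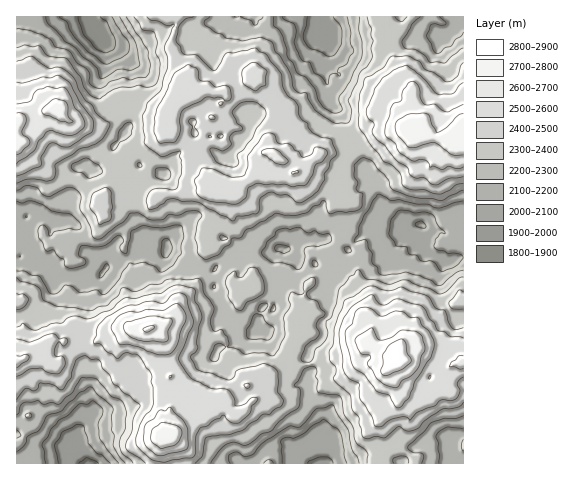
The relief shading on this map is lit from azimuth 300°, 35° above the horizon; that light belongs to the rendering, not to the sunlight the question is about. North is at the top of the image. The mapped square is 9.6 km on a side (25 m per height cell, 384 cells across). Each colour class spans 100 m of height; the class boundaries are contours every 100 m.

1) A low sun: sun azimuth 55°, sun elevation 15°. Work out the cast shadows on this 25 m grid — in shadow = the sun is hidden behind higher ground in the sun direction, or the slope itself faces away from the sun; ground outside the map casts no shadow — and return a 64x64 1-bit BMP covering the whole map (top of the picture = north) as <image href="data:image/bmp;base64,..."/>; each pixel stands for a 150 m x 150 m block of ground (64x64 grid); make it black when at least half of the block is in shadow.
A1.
<image width="64" height="64" href="data:image/bmp;base64,Qk0+AgAAAAAAAD4AAAAoAAAAQAAAAEAAAAABAAEAAAAAAAACAAATCwAAEwsAAAIAAAAAAAAA////AAAAAAAA//+AAH/gAAD/+gOA/8ADAf/8AYP/2AMB//AHA//4AYH/8AAB//MDgf/gBwH/4wcB/8ACAH/zBgT/kAAAf+AEDP/wAAB/5GQEf7AAAH/8BAR/MAAAf/wAHH4YAAD//AA8fAAAAP/4CDh8YAAAf/AIAH/gAAB/uAAAf/gAAH+YAAA/+AAAP8AAAA/wAAg/gAAAD8AADh8AAAAHAAAeDgAAAAAAAAQOAAAAAAAGAAcAAAAAAAcEBgAAAAAABgYGAAAAAgAMAAQAAAAAAAwAAAAAAAIABAAAAAAAAAAAAAAAAAEGAGAAAAAAFAQEYAAAAAAQYAdgAAAAACJwB+AFAAAAIPA/wAAAAAAj8H/gAKAAfAPw/+YBoAf4Y/Dz/QcCH/j54GP/AAgf8PngIP4MCD/4+eAA4A8AP/jwgABAPwB/8XAAAkAGAf/zAAAHAEAD/+oAAAcBwAP/ggAgegHAAf+OAAB4AAAA/x8GAHgAAAD/jAcA+ABgAP8ADwD4AAAA/gAcAPhwAAPsAAAAcCAAA+wAAAAgAHAH2AAAAAAA8AfQAAAACABgB4EAAAAcAMAD4AAAABwAwAPAAAAA/ACAA4AAAAH8AAABgAAAD/wAAAPAAAAf/AAAD/AAAD/8AAAP4AAAP/gAAA/gAAA/+AAAB+AAAB/8AAAH4AAAH/gAAAfgAA=="/>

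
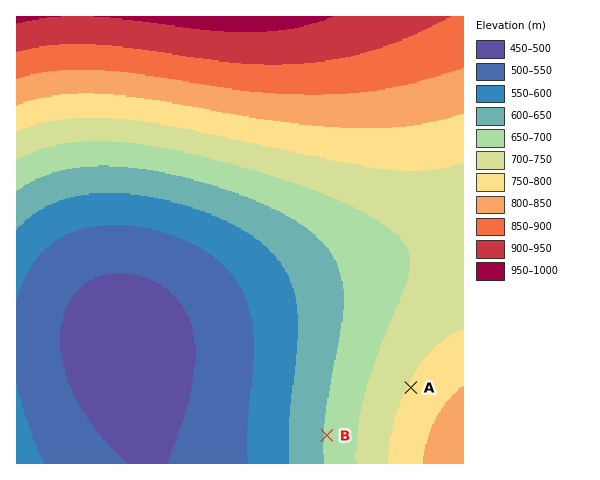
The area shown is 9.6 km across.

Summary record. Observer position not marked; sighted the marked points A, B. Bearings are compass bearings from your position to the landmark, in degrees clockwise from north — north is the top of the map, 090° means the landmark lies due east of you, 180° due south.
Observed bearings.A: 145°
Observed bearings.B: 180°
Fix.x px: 327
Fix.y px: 268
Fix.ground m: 640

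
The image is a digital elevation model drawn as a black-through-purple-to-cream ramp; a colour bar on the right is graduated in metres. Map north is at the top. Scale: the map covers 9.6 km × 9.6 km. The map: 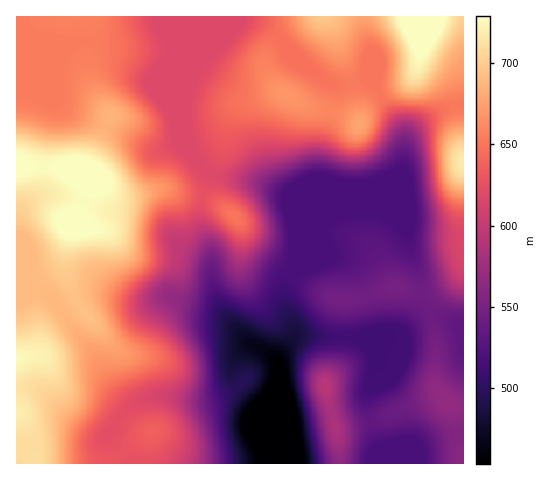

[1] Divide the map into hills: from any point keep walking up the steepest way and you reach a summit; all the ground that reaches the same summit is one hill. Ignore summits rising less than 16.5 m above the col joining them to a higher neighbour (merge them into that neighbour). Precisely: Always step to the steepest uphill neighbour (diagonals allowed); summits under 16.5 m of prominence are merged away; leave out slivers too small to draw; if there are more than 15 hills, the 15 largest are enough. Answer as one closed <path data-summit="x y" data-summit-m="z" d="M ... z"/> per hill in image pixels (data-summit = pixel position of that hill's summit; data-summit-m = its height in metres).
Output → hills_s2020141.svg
<path data-summit="84 172" data-summit-m="738" d="M189 16l-173 1 0 277 4 1 9-5 13 0 5 2 27 38 18 20 23 40 11 11 5 2 6 0-16 14-11 15 0 5 23 27 151 0-1-18-13-32-28-28-8-14 0-10 3-5 9-10 8-1-12-10-17-21-12-27-1-36-12-29 0-17 10-32-13-14-11-30 0-28 4-21z"/><path data-summit="360 124" data-summit-m="678" d="M249 20l-8 0-7 9-32 34-7 11-5 10-4 18 0 28 7 23 14 19 14 5 39 6 28 12 3 9 0 12 4 14-1 40 1 0 16-17 11-26 6-8 13-7 22-22 39-18 2-19-1-19-27-45-11-9-23 6-17-6-11-7-44-44z"/><path data-summit="423 17" data-summit-m="758" d="M376 210l-27 1-21 8-6 8-13 30-21 22-4 11 0 12 10 25 0 11 4-2 43 2 48-1 11-5 17-23 5-10 0-13-4-16-9-22-2-19-16-13z"/><path data-summit="17 358" data-summit-m="727" d="M42 290l-13 0-13 5 0 168 116 1-22-27 0-5 11-15 16-14-6 0-5-2-11-11-23-40-18-20-23-33z"/><path data-summit="446 402" data-summit-m="568" d="M438 315l-18 3-23 18-40 3 11 9 5 9 0 15-2 16-4 7 0 15 12 35 0 6-5 13 90-1 0-138-5 0z"/><path data-summit="235 216" data-summit-m="651" d="M210 174l-10 32 0 17 12 29 0 31 4 14 9 18 17 21 10 9 17 8 9 11 3-10 13-17 1-4-11-31 2-17 8-14 1-7 0-34-6-33-2-3-27-11-39-6z"/><path data-summit="463 162" data-summit-m="718" d="M463 106l-12 1-10 3-23 16-11 14-5 32-39 18-24 23 37-3 15 6 16 13 2 19 12 31 1 20-5 10-15 21-9 6 9-3 18-15 11-3 14 2 14 8 5-2z"/><path data-summit="326 386" data-summit-m="594" d="M319 336l-24 1-17 21 0 51 5 14 1 40 88 1 6-10 1-9-12-35 0-15 4-7 2-16-1-18-5-7-11-9z"/><path data-summit="322 17" data-summit-m="697" d="M363 16l-173 0-1 73 9-21 36-39 7-9 12 1 17 8 44 44 11 7 14 6 26-6 11 8 3-20-13-32z"/>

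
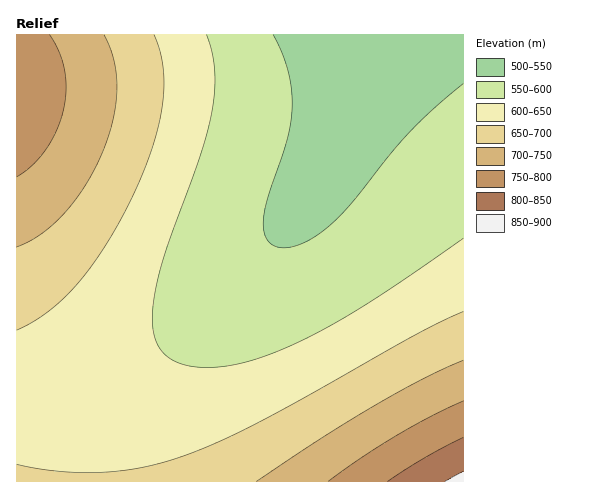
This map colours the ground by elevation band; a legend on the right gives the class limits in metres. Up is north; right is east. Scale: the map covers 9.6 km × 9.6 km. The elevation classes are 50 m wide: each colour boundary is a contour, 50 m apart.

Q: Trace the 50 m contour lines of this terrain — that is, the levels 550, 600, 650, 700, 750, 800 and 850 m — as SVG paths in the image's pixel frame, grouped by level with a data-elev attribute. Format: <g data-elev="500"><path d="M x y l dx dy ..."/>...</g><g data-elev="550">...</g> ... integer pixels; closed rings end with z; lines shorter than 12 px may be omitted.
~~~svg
<g data-elev="550"><path d="M463 83l-30 26-24 24-19 22-38 48-21 22-15 11-14 7-12 4-12 0-7-3-5-6-2-9 0-11 4-22 20-60 3-19 1-17-1-16-4-17-6-16-8-16"/></g><g data-elev="600"><path d="M463 238l-64 45-46 29-40 23-37 17-34 11-29 4-27-2-11-4-8-4-8-10-5-11-2-16 1-17 11-46 35-99 12-43 3-22 1-21-3-20-6-17"/></g><g data-elev="650"><path d="M17 330l16-8 16-11 15-13 14-15 30-41 27-50 18-48 10-42 1-18-1-18-3-16-6-15"/><path d="M463 311l-49 24-159 89-40 19-35 14-40 11-39 4-44-1-40-7"/></g><g data-elev="700"><path d="M463 360l-40 19-49 27-55 33-63 42"/><path d="M17 247l24-13 23-21 21-28 18-34 10-32 4-31-3-28-10-25"/></g><g data-elev="750"><path d="M463 401l-32 15-35 20-35 22-33 23"/><path d="M17 177l15-12 14-15 10-19 7-21 3-19-1-20-6-19-9-17"/></g><g data-elev="800"><path d="M463 437l-38 21-37 23"/></g><g data-elev="850"><path d="M463 471l-18 10"/></g>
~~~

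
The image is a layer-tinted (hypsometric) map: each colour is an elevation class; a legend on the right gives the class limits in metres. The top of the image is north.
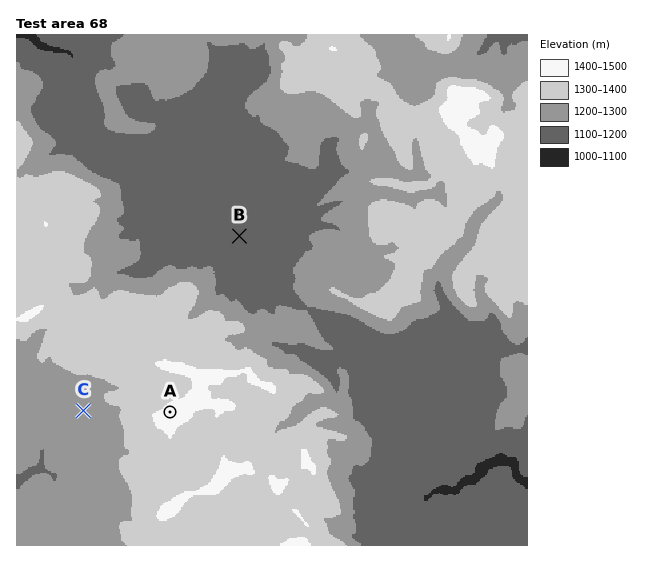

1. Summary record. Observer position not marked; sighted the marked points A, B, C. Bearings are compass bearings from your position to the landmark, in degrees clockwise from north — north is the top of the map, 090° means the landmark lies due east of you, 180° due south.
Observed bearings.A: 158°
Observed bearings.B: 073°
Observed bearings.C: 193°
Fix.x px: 115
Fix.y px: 274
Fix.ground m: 1200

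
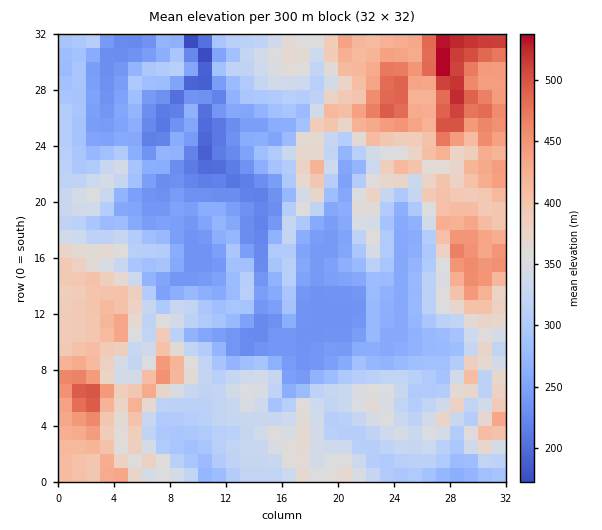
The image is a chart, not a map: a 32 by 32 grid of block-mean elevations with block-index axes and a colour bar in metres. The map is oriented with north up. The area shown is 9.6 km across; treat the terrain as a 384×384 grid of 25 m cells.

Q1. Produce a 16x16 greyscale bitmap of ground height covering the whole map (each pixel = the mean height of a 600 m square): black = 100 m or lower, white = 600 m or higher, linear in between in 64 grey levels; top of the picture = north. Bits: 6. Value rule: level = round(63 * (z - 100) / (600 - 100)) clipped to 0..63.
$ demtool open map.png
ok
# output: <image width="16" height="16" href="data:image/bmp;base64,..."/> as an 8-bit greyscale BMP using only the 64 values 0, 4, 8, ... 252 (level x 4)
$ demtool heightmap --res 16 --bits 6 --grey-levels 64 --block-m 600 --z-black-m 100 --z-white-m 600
<image width="16" height="16" href="data:image/bmp;base64,Qk02BQAAAAAAADYEAAAoAAAAEAAAABAAAAABAAgAAAAAAAABAAATCwAAEwsAAAABAAAAAAAAAAAAAAEBAQACAgIAAwMDAAQEBAAFBQUABgYGAAcHBwAICAgACQkJAAoKCgALCwsADAwMAA0NDQAODg4ADw8PABAQEAAREREAEhISABMTEwAUFBQAFRUVABYWFgAXFxcAGBgYABkZGQAaGhoAGxsbABwcHAAdHR0AHh4eAB8fHwAgICAAISEhACIiIgAjIyMAJCQkACUlJQAmJiYAJycnACgoKAApKSkAKioqACsrKwAsLCwALS0tAC4uLgAvLy8AMDAwADExMQAyMjIAMzMzADQ0NAA1NTUANjY2ADc3NwA4ODgAOTk5ADo6OgA7OzsAPDw8AD09PQA+Pj4APz8/AEBAQABBQUEAQkJCAENDQwBEREQARUVFAEZGRgBHR0cASEhIAElJSQBKSkoAS0tLAExMTABNTU0ATk5OAE9PTwBQUFAAUVFRAFJSUgBTU1MAVFRUAFVVVQBWVlYAV1dXAFhYWABZWVkAWlpaAFtbWwBcXFwAXV1dAF5eXgBfX18AYGBgAGFhYQBiYmIAY2NjAGRkZABlZWUAZmZmAGdnZwBoaGgAaWlpAGpqagBra2sAbGxsAG1tbQBubm4Ab29vAHBwcABxcXEAcnJyAHNzcwB0dHQAdXV1AHZ2dgB3d3cAeHh4AHl5eQB6enoAe3t7AHx8fAB9fX0Afn5+AH9/fwCAgIAAgYGBAIKCggCDg4MAhISEAIWFhQCGhoYAh4eHAIiIiACJiYkAioqKAIuLiwCMjIwAjY2NAI6OjgCPj48AkJCQAJGRkQCSkpIAk5OTAJSUlACVlZUAlpaWAJeXlwCYmJgAmZmZAJqamgCbm5sAnJycAJ2dnQCenp4An5+fAKCgoAChoaEAoqKiAKOjowCkpKQApaWlAKampgCnp6cAqKioAKmpqQCqqqoAq6urAKysrACtra0Arq6uAK+vrwCwsLAAsbGxALKysgCzs7MAtLS0ALW1tQC2trYAt7e3ALi4uAC5ubkAurq6ALu7uwC8vLwAvb29AL6+vgC/v78AwMDAAMHBwQDCwsIAw8PDAMTExADFxcUAxsbGAMfHxwDIyMgAycnJAMrKygDLy8sAzMzMAM3NzQDOzs4Az8/PANDQ0ADR0dEA0tLSANPT0wDU1NQA1dXVANbW1gDX19cA2NjYANnZ2QDa2toA29vbANzc3ADd3d0A3t7eAN/f3wDg4OAA4eHhAOLi4gDj4+MA5OTkAOXl5QDm5uYA5+fnAOjo6ADp6ekA6urqAOvr6wDs7OwA7e3tAO7u7gDv7+8A8PDwAPHx8QDy8vIA8/PzAPT09AD19fUA9vb2APf39wD4+PgA+fn5APr6+gD7+/sA/Pz8AP39/QD+/v4A////AJyckIRsXGxwgICAaGhgWGigoIhsYGRwfIR0bHB0eHCMsKyUdGhsdHB4cHSAcHx4kLishKCEcHh0UGRweGxkiHycmHyQhGRQUERIUFRYXHCAlJiUfGhYTEBIRERUVGB0hJCYlGBkWGBMVEREWFR0mJSUjHRYSEhgUFxIUGBUdLCsgHhwYEhIUExcSFxwUHy0qHBoUEhIUEhAcFRocFiMoJh0eFxEREA8QHB4YIB0lJSgaGRkUEQ0RFx8hFiAkJCQpGRMUDxMNEhQZIiIoKCwsLRkSFRAQEBUYGSEnLy0tMi4YERUYExAaHh8dJi0tMTErGBQQExIQGh4hIikpKjQ0Mg="/>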